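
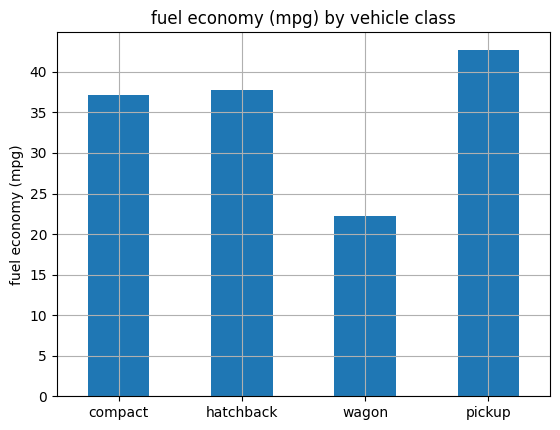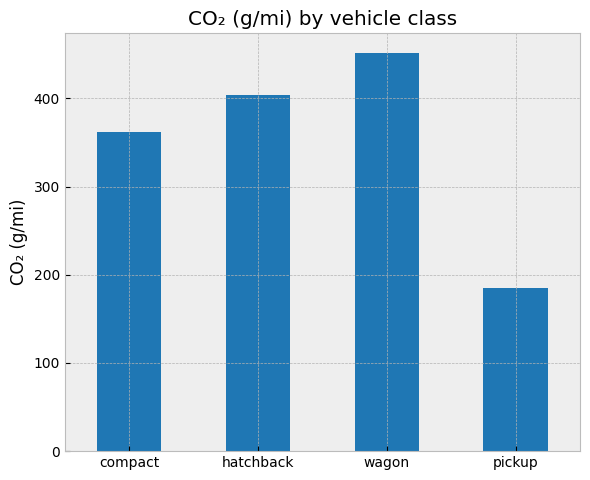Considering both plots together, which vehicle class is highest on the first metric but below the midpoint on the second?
pickup

Chart 2 median CO₂ (g/mi) ≈ 400; below-median vehicle classes: compact, pickup. Among those, pickup has the highest fuel economy (mpg) (≈ 45).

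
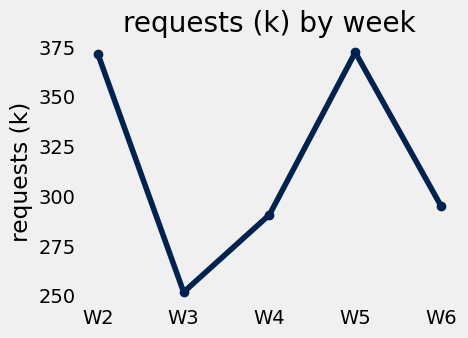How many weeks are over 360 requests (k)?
2

Above 360: W2, W5.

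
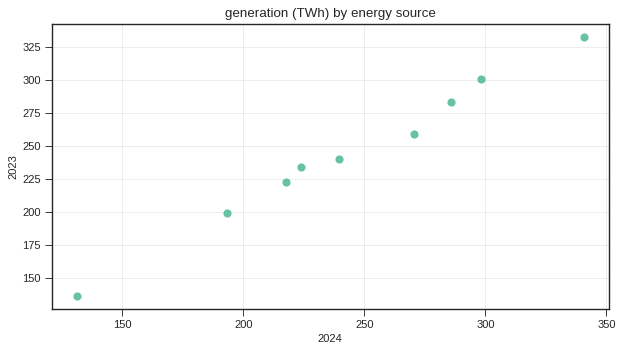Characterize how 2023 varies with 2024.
Points are positively correlated; strong (|r| ≈ 1.0).

positive, strong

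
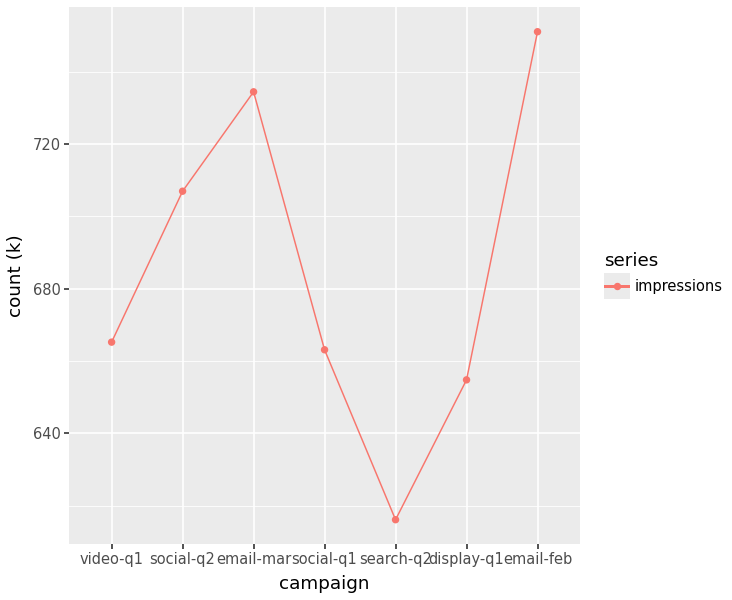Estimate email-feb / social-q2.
email-feb ≈ 760, social-q2 ≈ 700; 760/700 ≈ 1.09.

≈ 1.09×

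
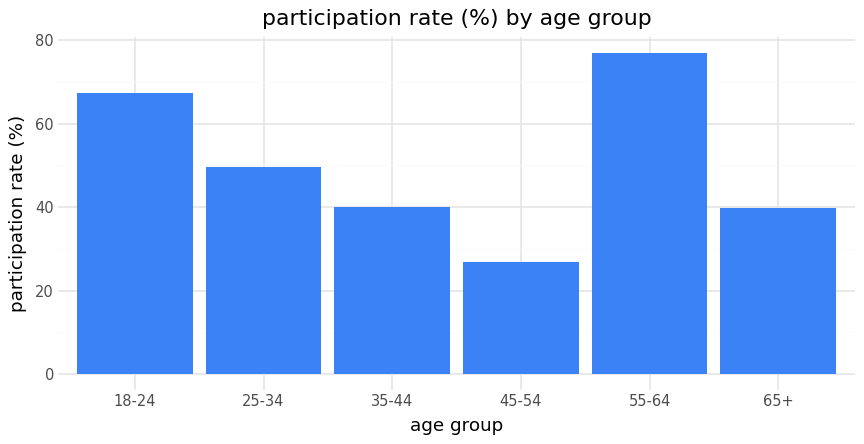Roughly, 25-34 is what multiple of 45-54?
25-34 ≈ 50, 45-54 ≈ 30; 50/30 ≈ 1.67.

≈ 1.67×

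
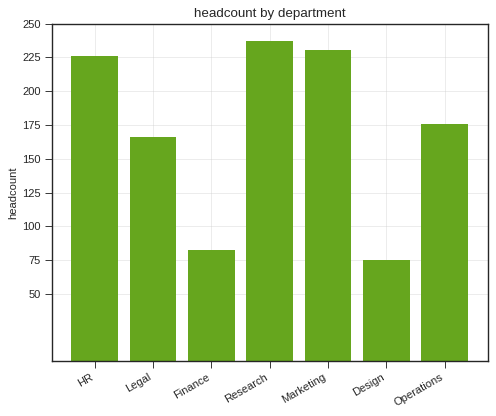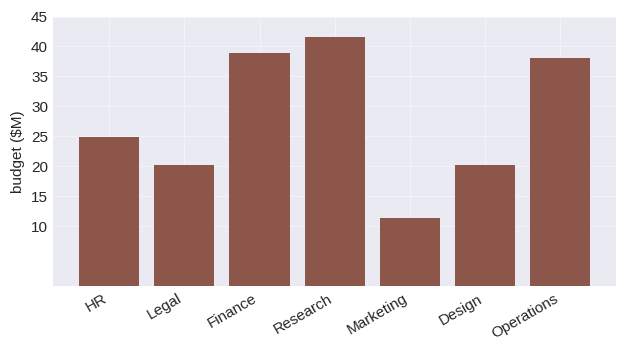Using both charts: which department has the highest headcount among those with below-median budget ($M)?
Chart 2 median budget ($M) ≈ 25; below-median departments: Legal, Marketing, Design. Among those, Marketing has the highest headcount (≈ 225).

Marketing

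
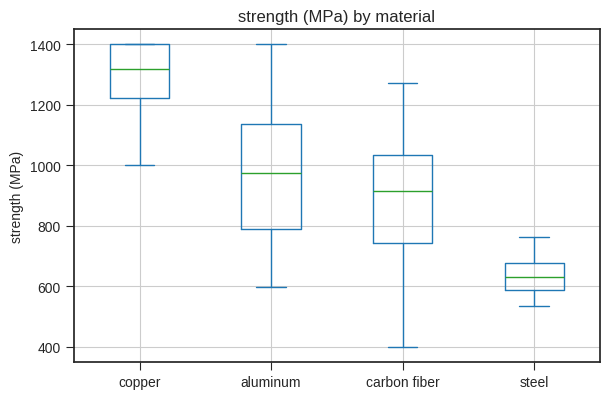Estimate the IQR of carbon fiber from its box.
Q3 ≈ 1000, Q1 ≈ 700; IQR ≈ 300.

≈ 300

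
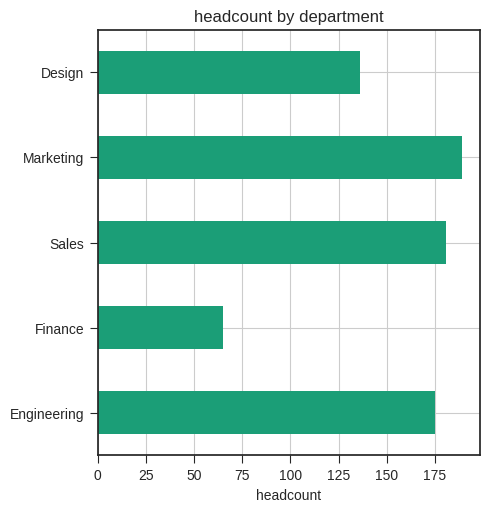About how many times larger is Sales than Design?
≈ 1.29×

Sales ≈ 180, Design ≈ 140; 180/140 ≈ 1.29.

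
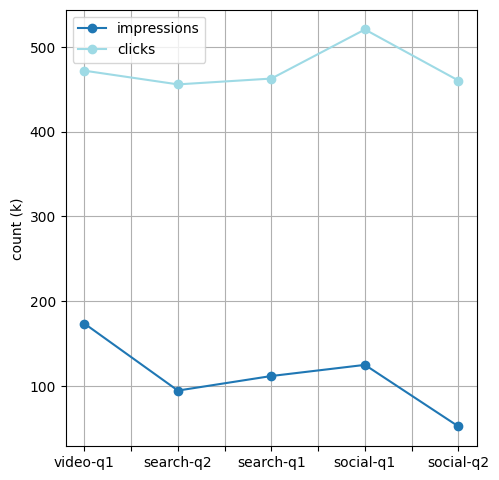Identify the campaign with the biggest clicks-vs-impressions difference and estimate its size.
social-q2, ≈ 400 k

social-q2: clicks ≈ 450, impressions ≈ 50 → gap ≈ 400. Next-largest (social-q1) is only ≈ 350.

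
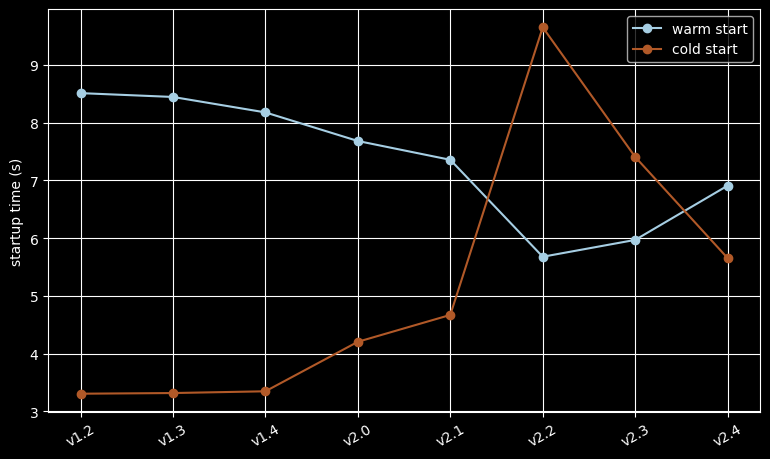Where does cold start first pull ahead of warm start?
v2.1: cold start ≈ 5 vs warm start ≈ 7 (not yet); v2.2: cold start ≈ 10 vs warm start ≈ 6 (first crossover).

v2.2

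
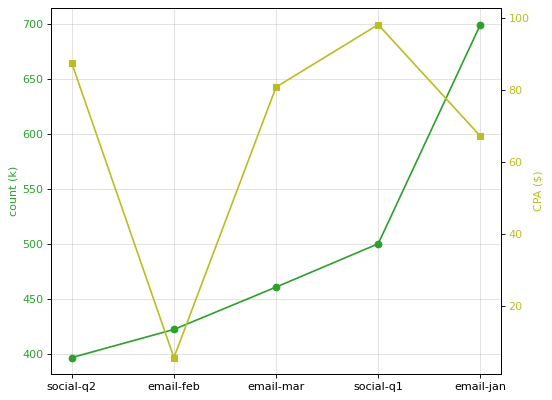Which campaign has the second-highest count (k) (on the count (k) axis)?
Top 3 (on the count (k) axis): email-jan ≈ 700, social-q1 ≈ 500, email-mar ≈ 450.

social-q1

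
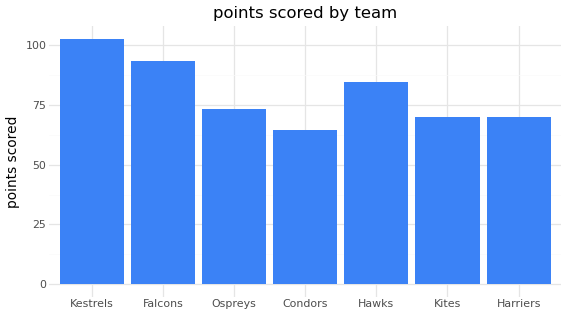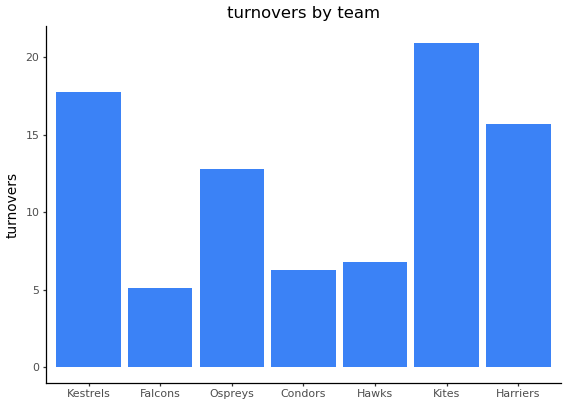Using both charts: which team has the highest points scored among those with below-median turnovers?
Chart 2 median turnovers ≈ 12; below-median teams: Falcons, Condors, Hawks. Among those, Falcons has the highest points scored (≈ 90).

Falcons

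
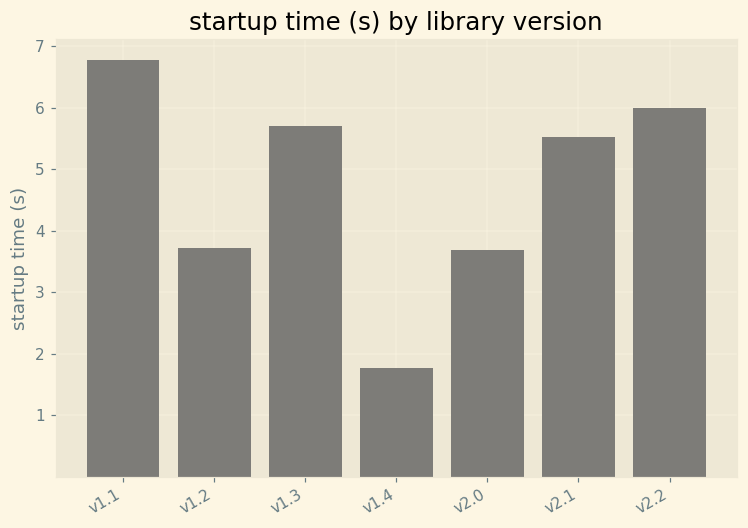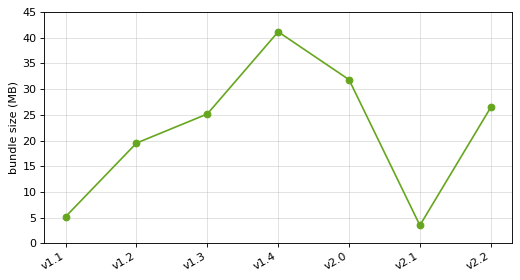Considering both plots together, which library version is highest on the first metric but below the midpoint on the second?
v1.1

Chart 2 median bundle size (MB) ≈ 25; below-median library versions: v1.1, v1.2, v2.1. Among those, v1.1 has the highest startup time (s) (≈ 7).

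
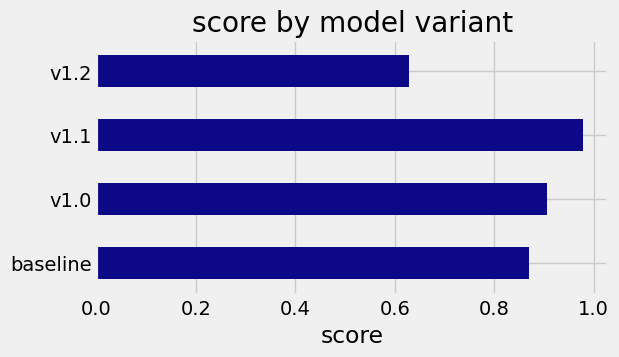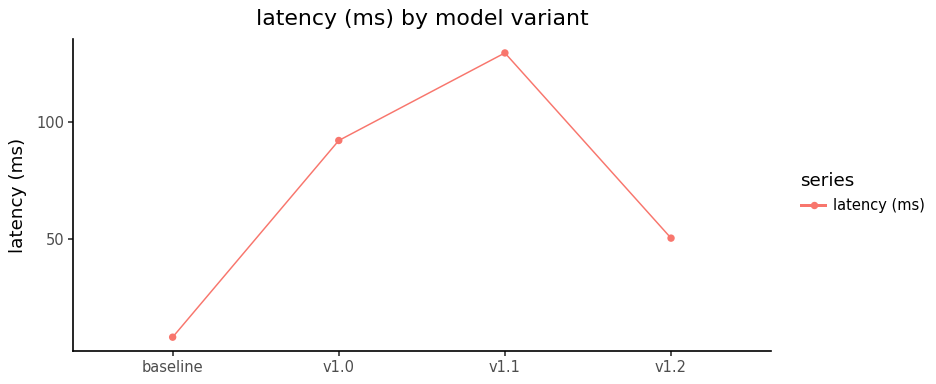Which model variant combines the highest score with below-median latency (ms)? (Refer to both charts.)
Chart 2 median latency (ms) ≈ 80; below-median model variants: baseline, v1.2. Among those, baseline has the highest score (≈ 0.9).

baseline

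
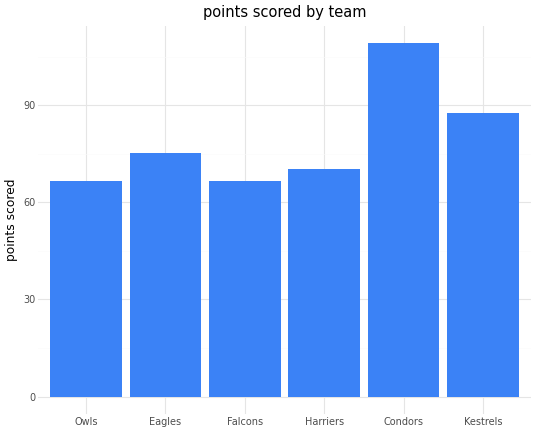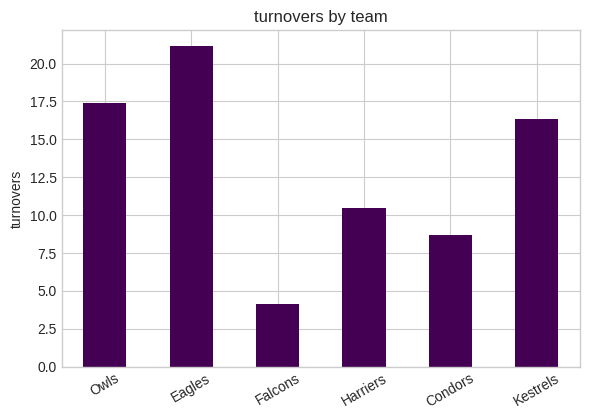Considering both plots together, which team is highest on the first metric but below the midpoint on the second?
Chart 2 median turnovers ≈ 14; below-median teams: Falcons, Harriers, Condors. Among those, Condors has the highest points scored (≈ 100).

Condors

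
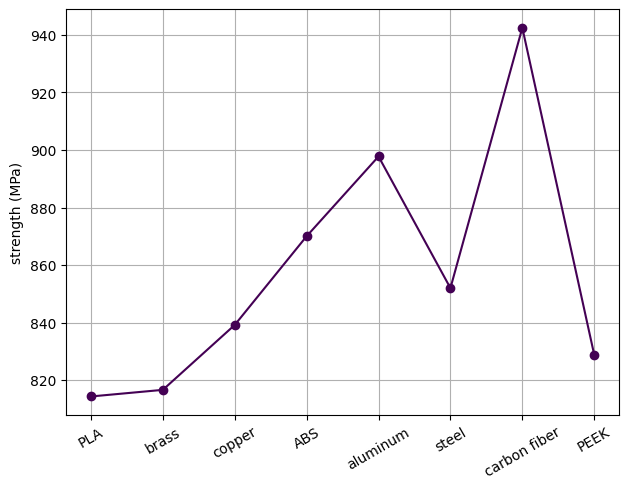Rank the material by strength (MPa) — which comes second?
aluminum

Top 3: carbon fiber ≈ 940, aluminum ≈ 900, ABS ≈ 880.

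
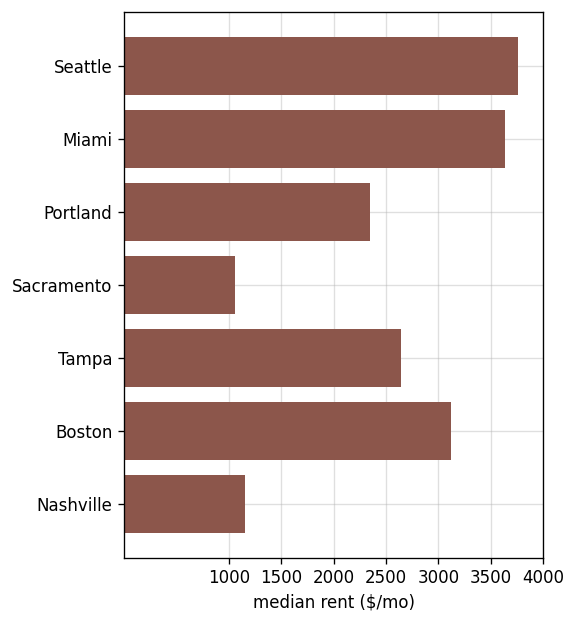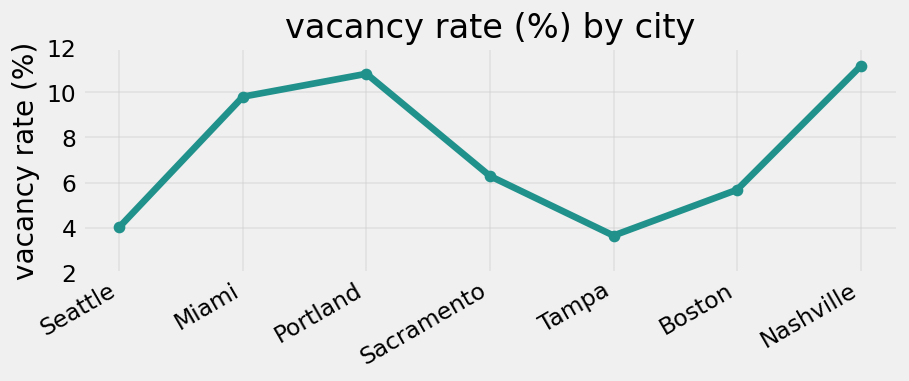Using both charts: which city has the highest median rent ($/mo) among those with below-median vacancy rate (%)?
Seattle

Chart 2 median vacancy rate (%) ≈ 6; below-median cities: Seattle, Tampa, Boston. Among those, Seattle has the highest median rent ($/mo) (≈ 4000).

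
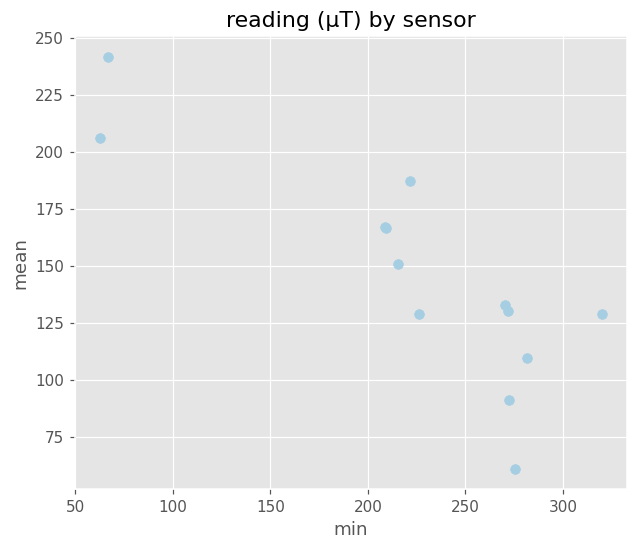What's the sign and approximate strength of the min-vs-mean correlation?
negative, strong

Points are negatively correlated; strong (|r| ≈ 0.8).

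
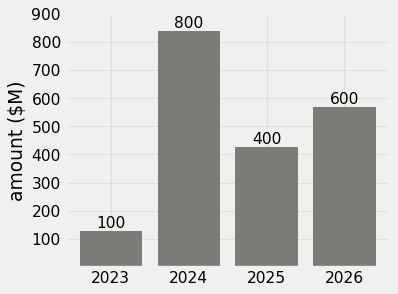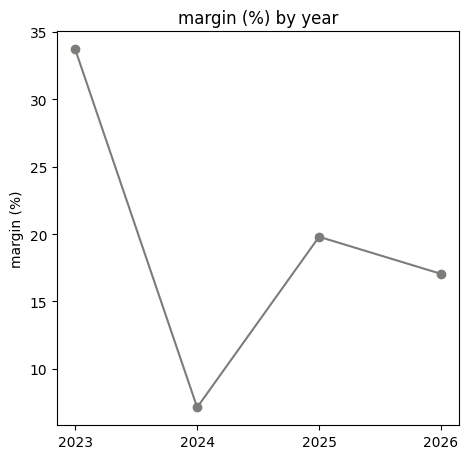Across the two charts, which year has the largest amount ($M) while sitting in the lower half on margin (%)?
2024

Chart 2 median margin (%) ≈ 20; below-median years: 2024, 2026. Among those, 2024 has the highest amount ($M) (≈ 800).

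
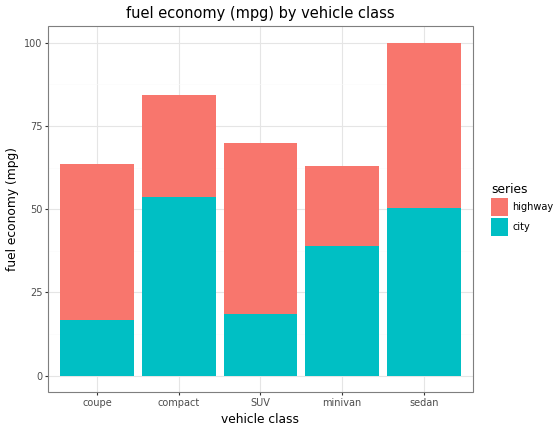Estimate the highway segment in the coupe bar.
highway top ≈ 60, bottom ≈ 20; segment ≈ 40.

≈ 40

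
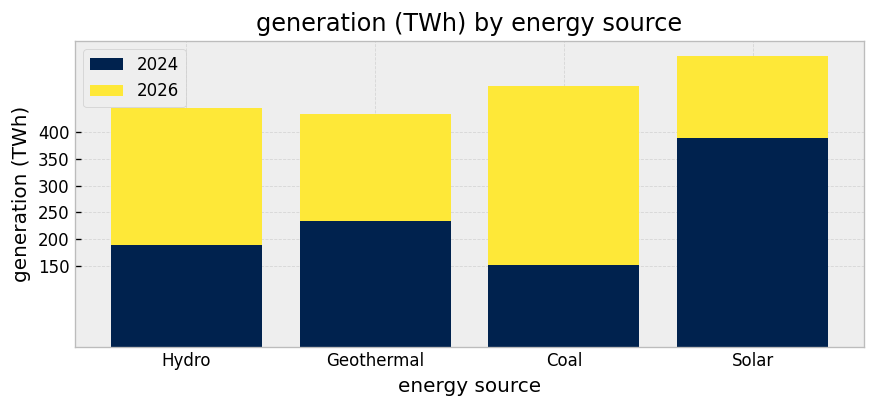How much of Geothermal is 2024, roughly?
2024 top ≈ 250, bottom ≈ 0; segment ≈ 250.

≈ 250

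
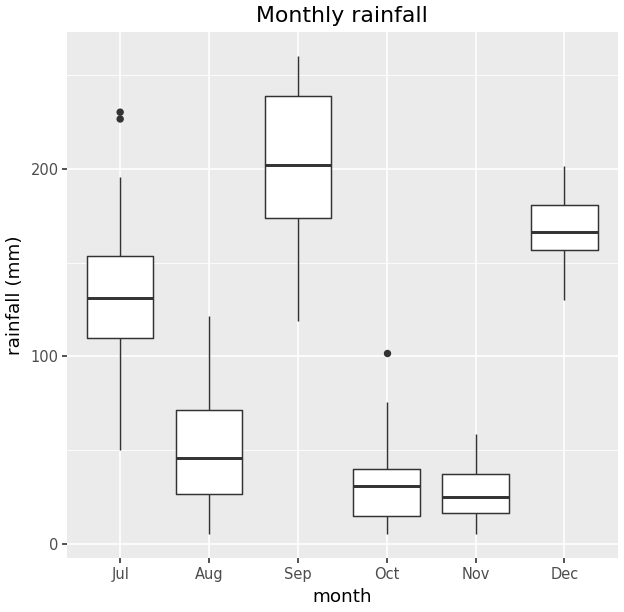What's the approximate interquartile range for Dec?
Q3 ≈ 180, Q1 ≈ 160; IQR ≈ 20.

≈ 20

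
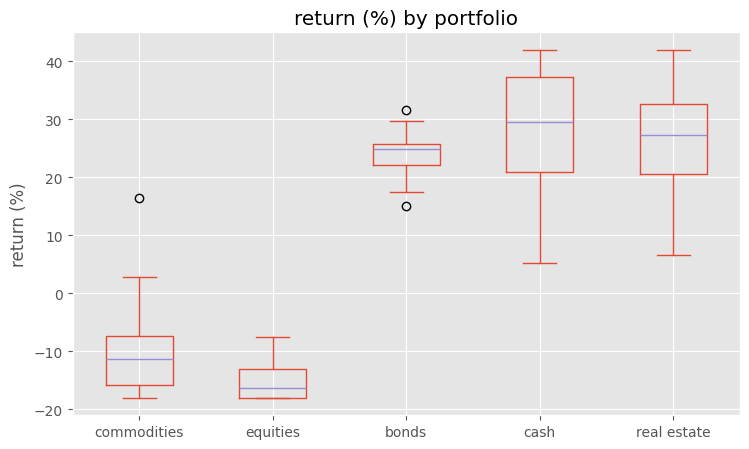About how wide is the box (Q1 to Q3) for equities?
Q3 ≈ -15, Q1 ≈ -20; IQR ≈ 5.

≈ 5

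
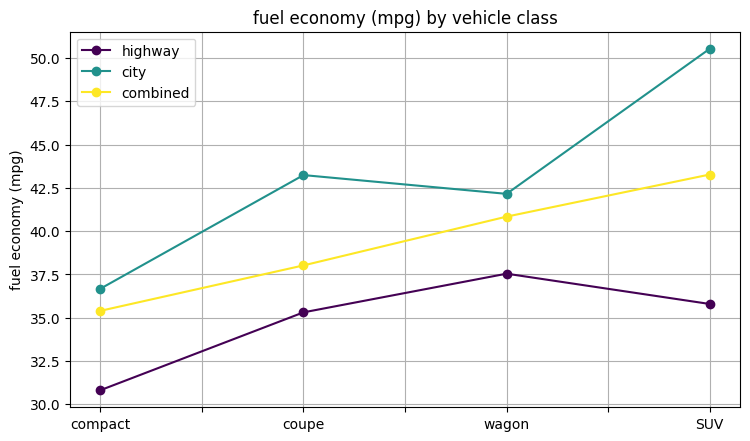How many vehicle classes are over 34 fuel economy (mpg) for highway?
3

Above 34: coupe, wagon, SUV.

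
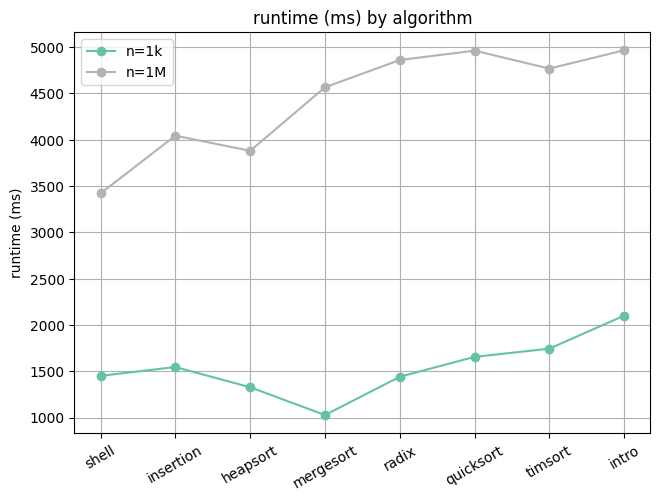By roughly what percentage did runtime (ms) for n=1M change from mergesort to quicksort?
mergesort ≈ 4500, quicksort ≈ 5000; (5000 − 4500) / 4500 ≈ +11.1%.

≈ +11.1%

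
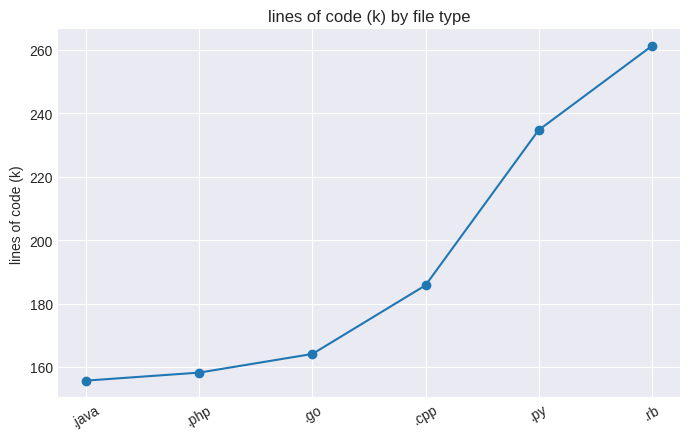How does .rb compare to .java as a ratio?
.rb ≈ 260, .java ≈ 160; 260/160 ≈ 1.62.

≈ 1.62×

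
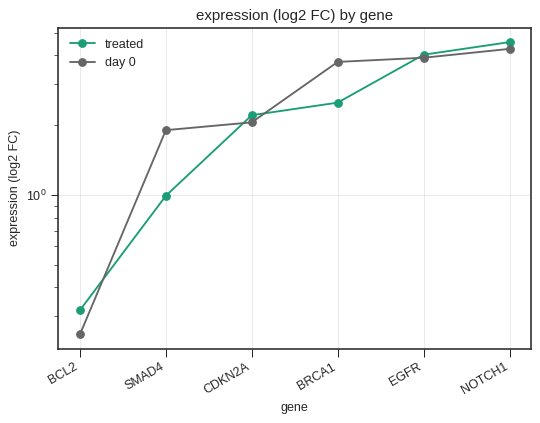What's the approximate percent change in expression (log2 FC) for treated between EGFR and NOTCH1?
≈ +12.5%

EGFR ≈ 4.0, NOTCH1 ≈ 4.5; (4.5 − 4.0) / 4.0 ≈ +12.5%.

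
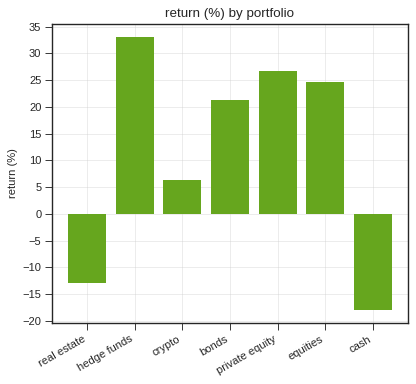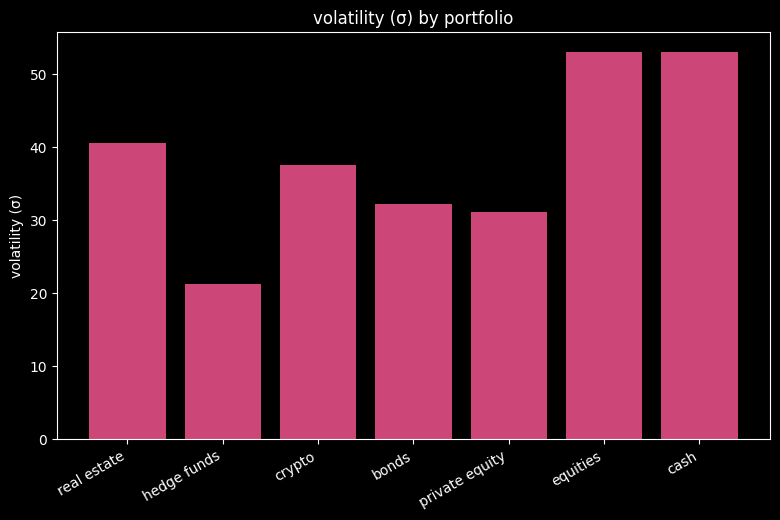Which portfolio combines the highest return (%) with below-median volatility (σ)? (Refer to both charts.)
Chart 2 median volatility (σ) ≈ 40; below-median portfolios: hedge funds, bonds, private equity. Among those, hedge funds has the highest return (%) (≈ 35).

hedge funds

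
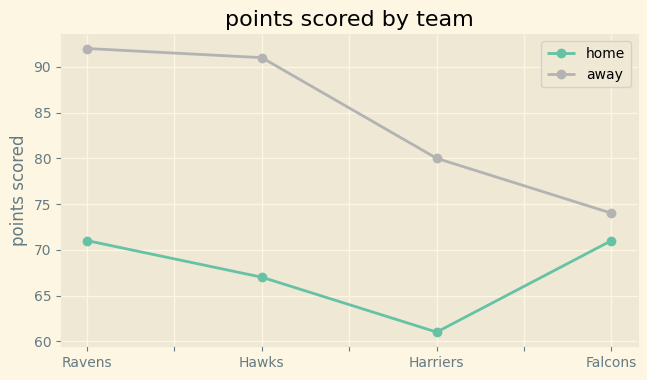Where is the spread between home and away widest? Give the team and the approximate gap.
Hawks: home ≈ 65, away ≈ 90 → gap ≈ 25. Next-largest (Ravens) is only ≈ 20.

Hawks, ≈ 25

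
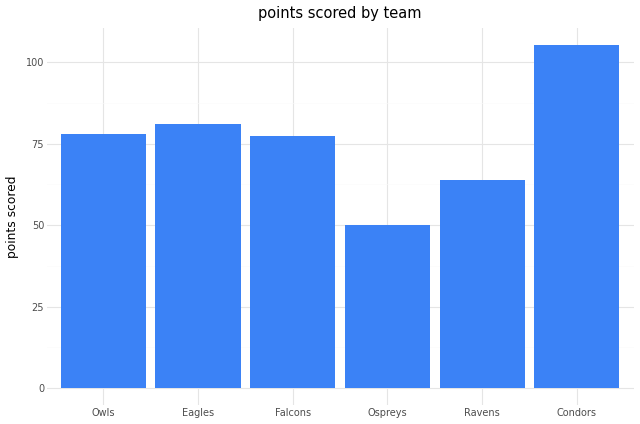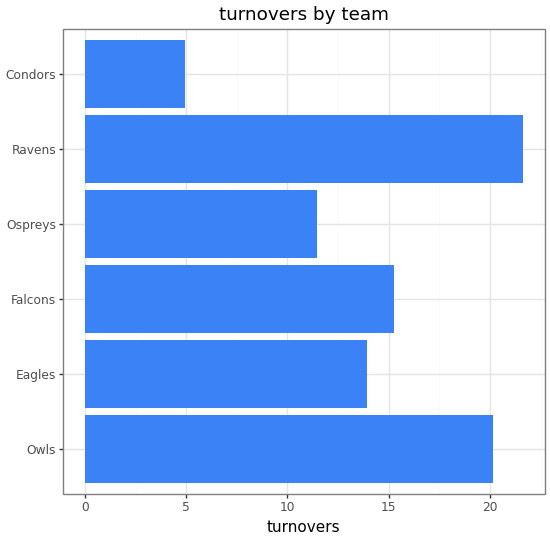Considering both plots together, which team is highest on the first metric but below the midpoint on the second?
Chart 2 median turnovers ≈ 14; below-median teams: Eagles, Ospreys, Condors. Among those, Condors has the highest points scored (≈ 110).

Condors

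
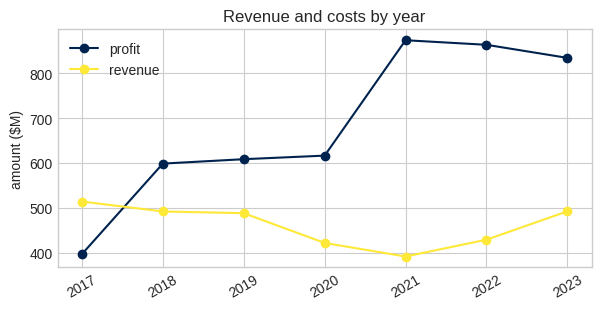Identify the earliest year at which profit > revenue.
2017: profit ≈ 400 vs revenue ≈ 500 (not yet); 2018: profit ≈ 600 vs revenue ≈ 500 (first crossover).

2018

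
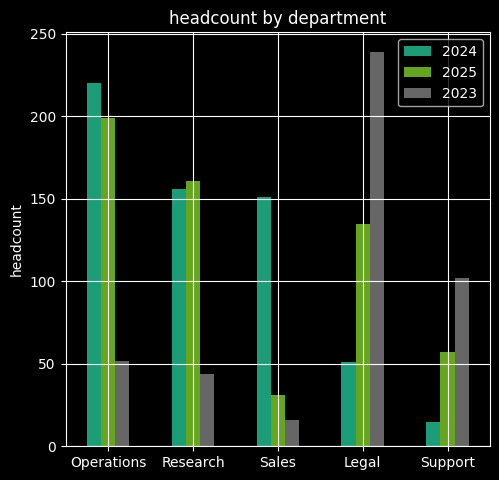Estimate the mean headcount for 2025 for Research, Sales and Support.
≈ 87

(160 + 40 + 60) / 3 ≈ 87.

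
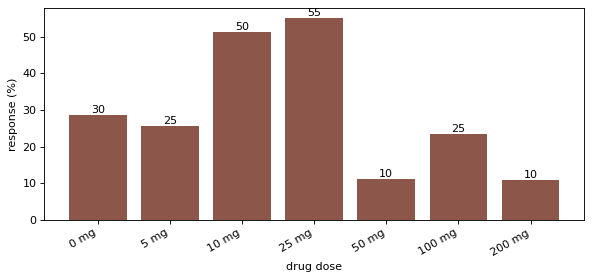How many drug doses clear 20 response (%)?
Above 20: 0 mg, 5 mg, 10 mg, 25 mg, 100 mg.

5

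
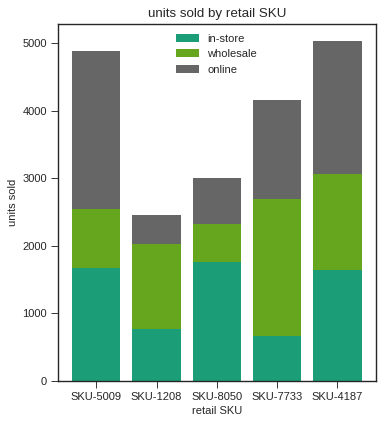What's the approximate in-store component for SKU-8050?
≈ 2000

in-store top ≈ 2000, bottom ≈ 0; segment ≈ 2000.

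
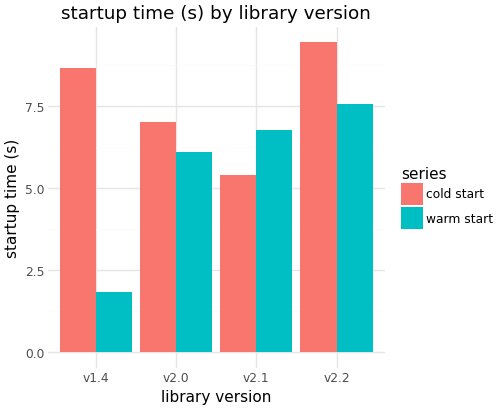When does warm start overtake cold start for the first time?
v2.1

v2.0: warm start ≈ 6 vs cold start ≈ 7 (not yet); v2.1: warm start ≈ 7 vs cold start ≈ 5 (first crossover).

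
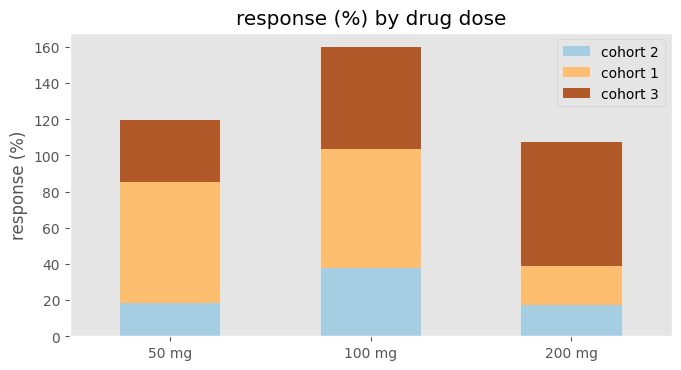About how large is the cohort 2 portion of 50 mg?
cohort 2 top ≈ 20, bottom ≈ 0; segment ≈ 20.

≈ 20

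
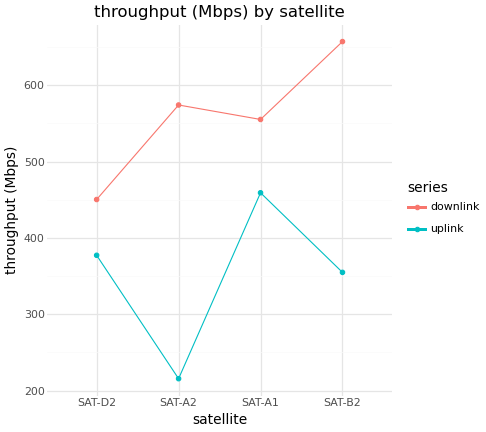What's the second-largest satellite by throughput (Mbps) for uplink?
SAT-D2

Top 3 for uplink: SAT-A1 ≈ 450, SAT-D2 ≈ 400, SAT-B2 ≈ 350.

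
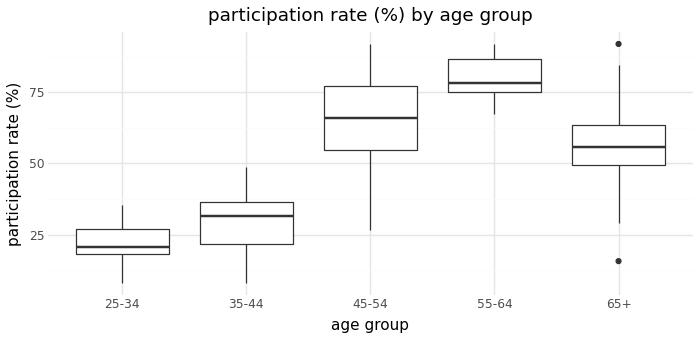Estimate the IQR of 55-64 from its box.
≈ 10

Q3 ≈ 85, Q1 ≈ 75; IQR ≈ 10.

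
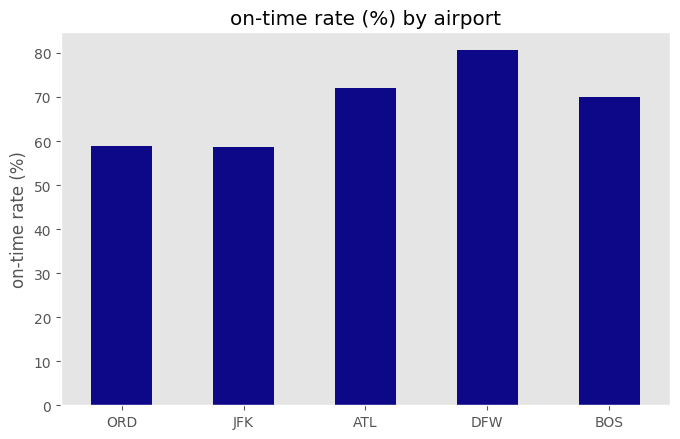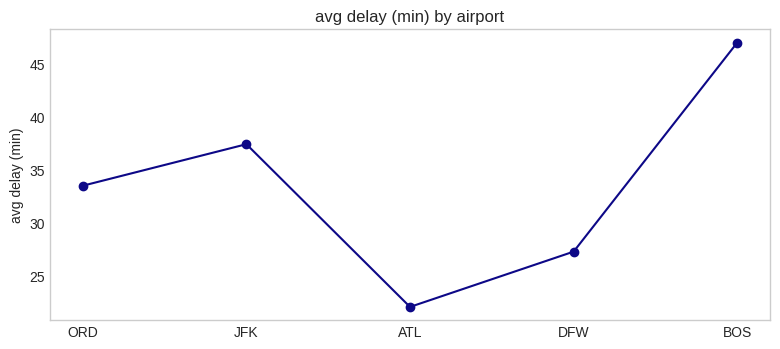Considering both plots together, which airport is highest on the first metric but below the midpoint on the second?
Chart 2 median avg delay (min) ≈ 35; below-median airports: ATL, DFW. Among those, DFW has the highest on-time rate (%) (≈ 80).

DFW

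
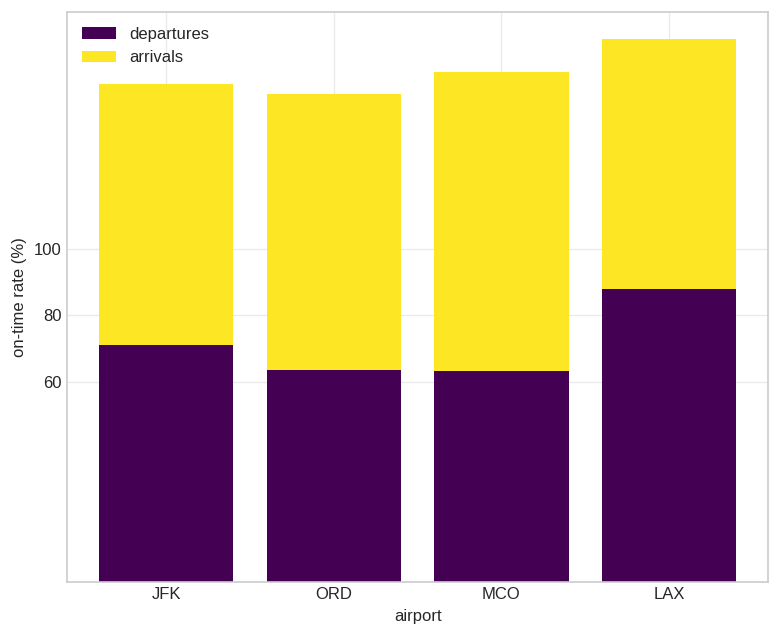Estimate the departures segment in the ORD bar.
≈ 60

departures top ≈ 60, bottom ≈ 0; segment ≈ 60.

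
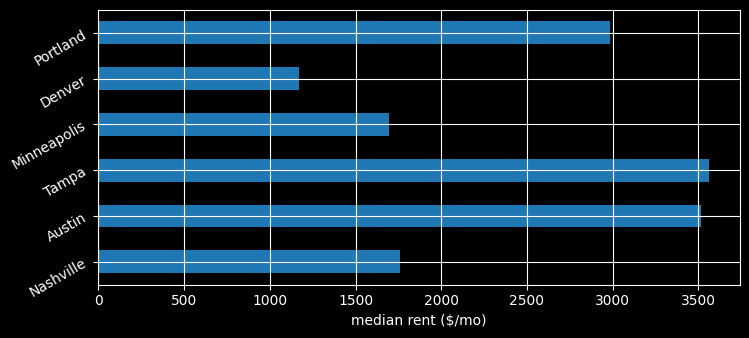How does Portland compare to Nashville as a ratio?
Portland ≈ 3000, Nashville ≈ 2000; 3000/2000 ≈ 1.5.

≈ 1.5×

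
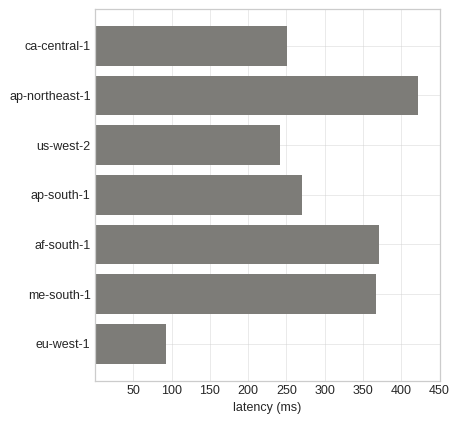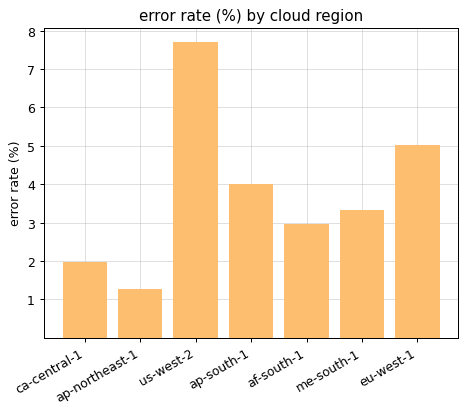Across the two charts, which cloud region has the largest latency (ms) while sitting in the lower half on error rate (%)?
ap-northeast-1

Chart 2 median error rate (%) ≈ 3; below-median cloud regions: ca-central-1, ap-northeast-1, af-south-1. Among those, ap-northeast-1 has the highest latency (ms) (≈ 400).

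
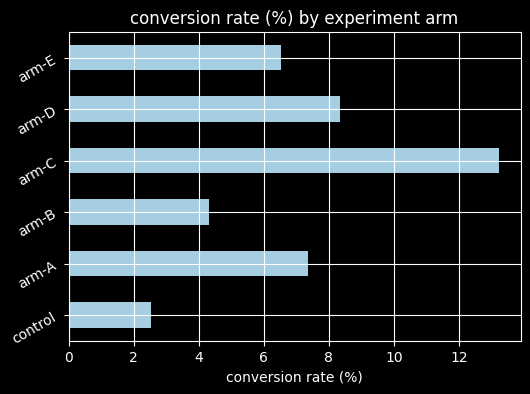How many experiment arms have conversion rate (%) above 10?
1

Above 10: arm-C.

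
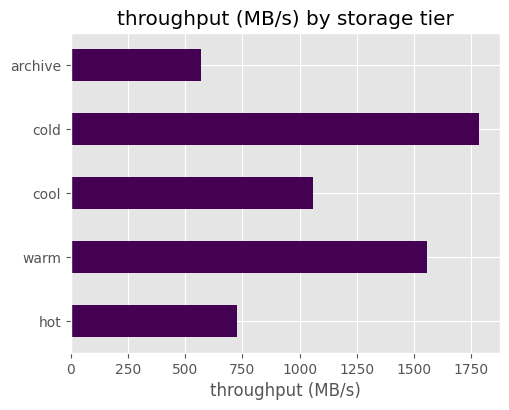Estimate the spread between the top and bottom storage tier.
≈ 1200

Max cold ≈ 1800, min archive ≈ 600; range ≈ 1200.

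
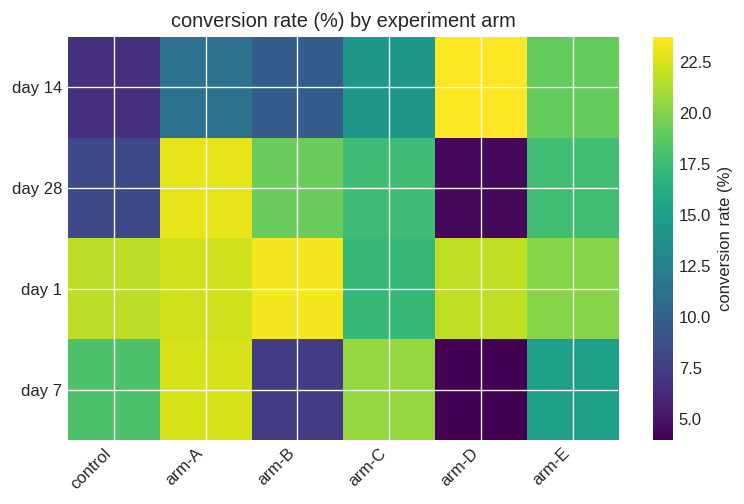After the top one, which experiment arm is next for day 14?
Top 3 for day 14: arm-D ≈ 24, arm-E ≈ 20, arm-C ≈ 14.

arm-E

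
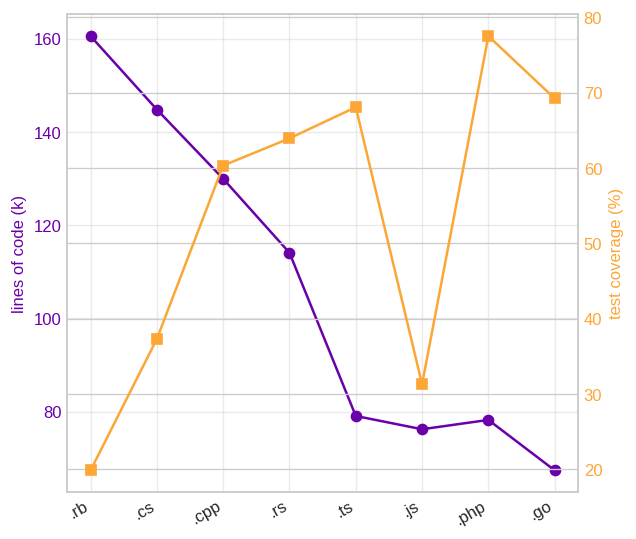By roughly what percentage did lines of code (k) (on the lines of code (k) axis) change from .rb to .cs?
≈ -12.5%

.rb ≈ 160, .cs ≈ 140; (140 − 160) / 160 ≈ -12.5%.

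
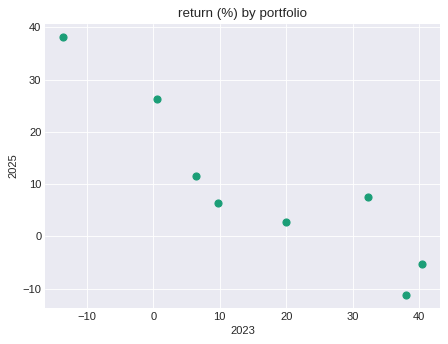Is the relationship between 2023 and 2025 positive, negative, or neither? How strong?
Points are negatively correlated; strong (|r| ≈ 0.9).

negative, strong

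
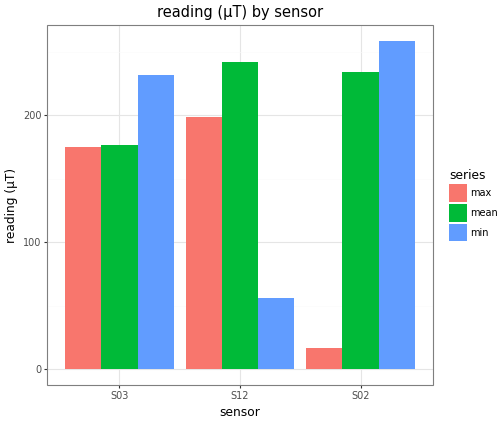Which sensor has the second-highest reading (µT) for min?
S03

Top 3 for min: S02 ≈ 250, S03 ≈ 225, S12 ≈ 50.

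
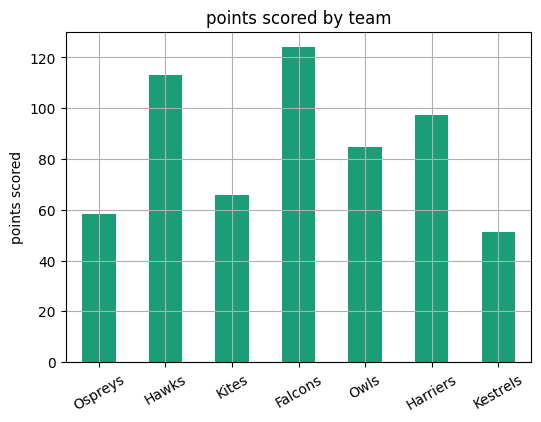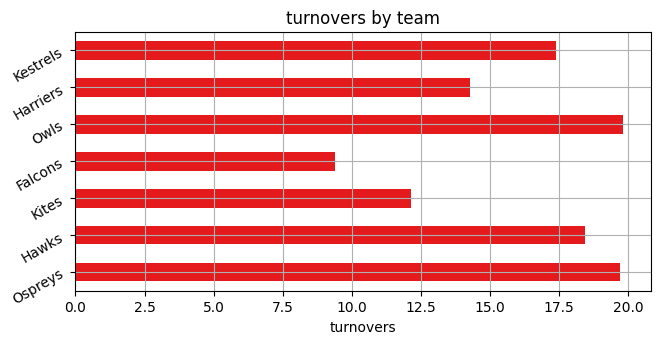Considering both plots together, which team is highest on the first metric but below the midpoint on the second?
Chart 2 median turnovers ≈ 18; below-median teams: Kites, Falcons, Harriers. Among those, Falcons has the highest points scored (≈ 120).

Falcons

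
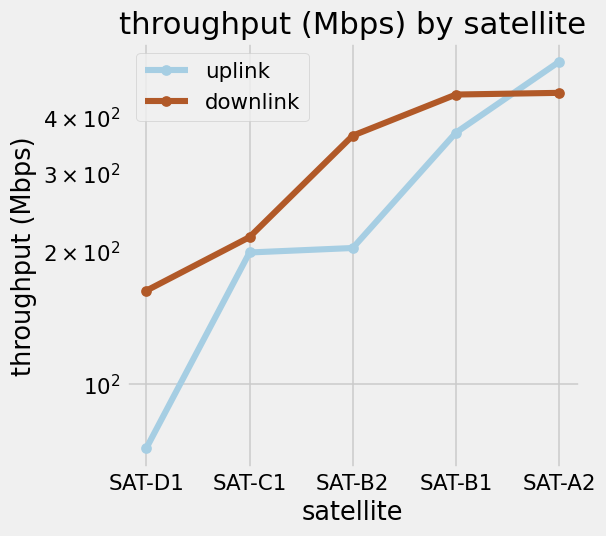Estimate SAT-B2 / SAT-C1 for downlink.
≈ 1.75×

SAT-B2 ≈ 350, SAT-C1 ≈ 200; 350/200 ≈ 1.75.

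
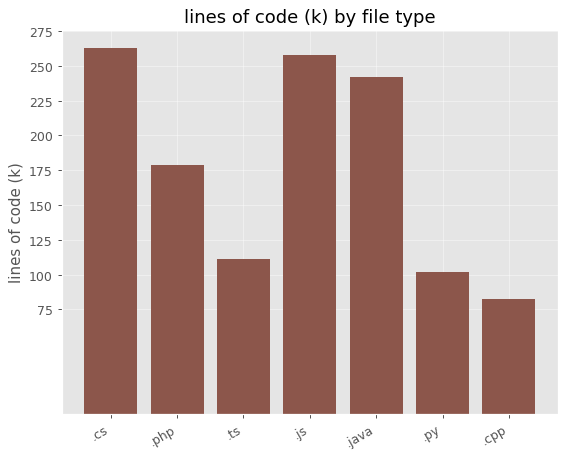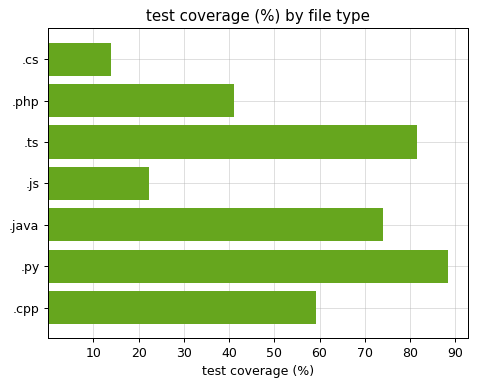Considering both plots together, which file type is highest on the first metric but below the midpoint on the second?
Chart 2 median test coverage (%) ≈ 60; below-median file types: .cs, .php, .js. Among those, .cs has the highest lines of code (k) (≈ 275).

.cs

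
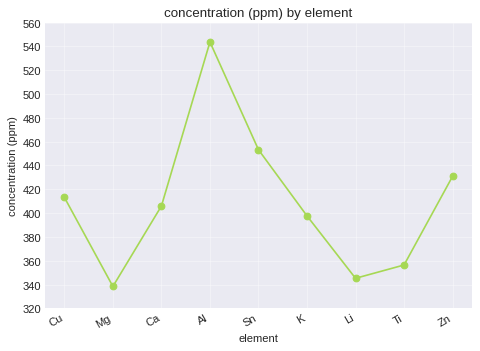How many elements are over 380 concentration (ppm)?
6

Above 380: Cu, Ca, Al, Sn, K, Zn.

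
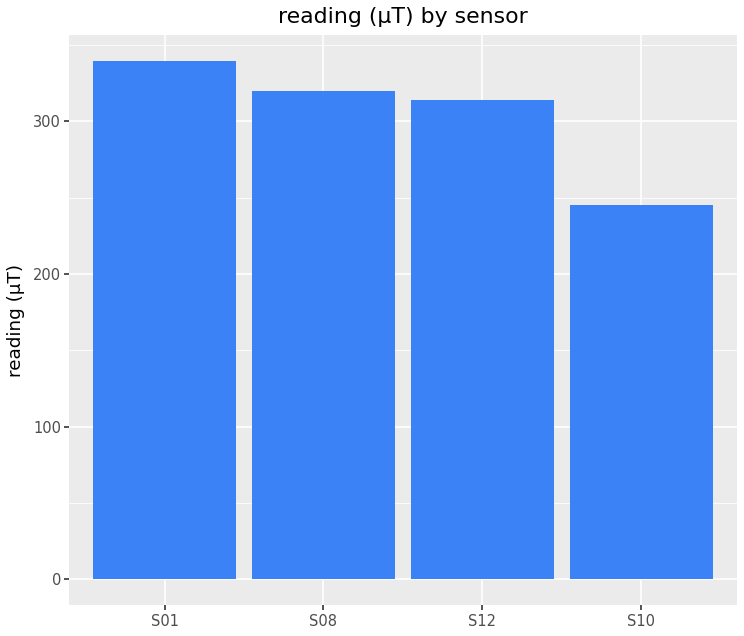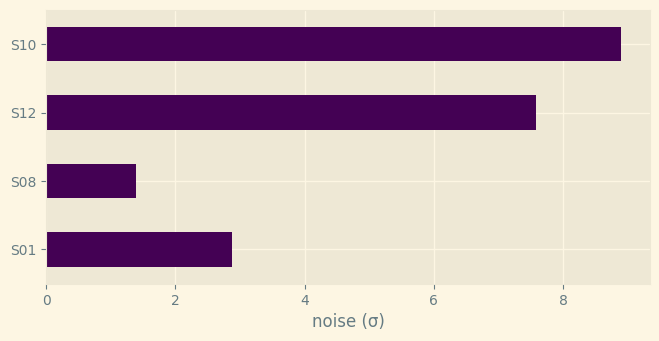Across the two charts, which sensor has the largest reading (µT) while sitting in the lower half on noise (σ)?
Chart 2 median noise (σ) ≈ 5; below-median sensors: S01, S08. Among those, S01 has the highest reading (µT) (≈ 350).

S01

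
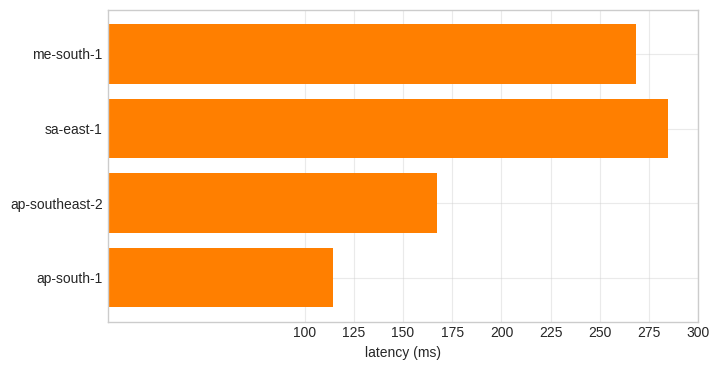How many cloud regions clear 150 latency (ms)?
Above 150: me-south-1, sa-east-1, ap-southeast-2.

3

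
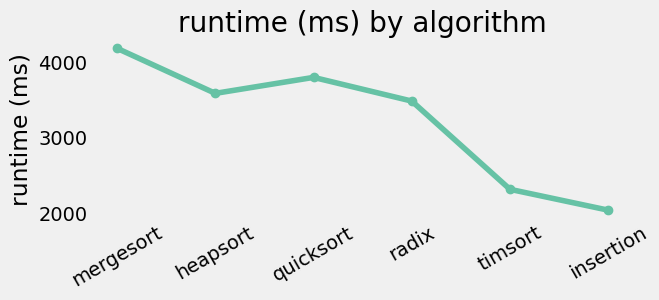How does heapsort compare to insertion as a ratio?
≈ 1.8×

heapsort ≈ 3600, insertion ≈ 2000; 3600/2000 ≈ 1.8.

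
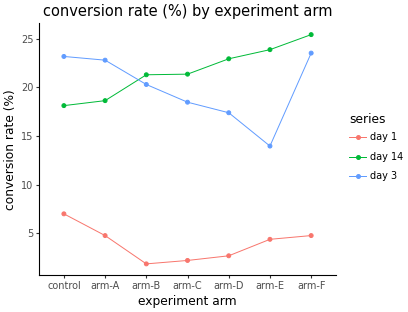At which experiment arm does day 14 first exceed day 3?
arm-B

arm-A: day 14 ≈ 18 vs day 3 ≈ 22 (not yet); arm-B: day 14 ≈ 22 vs day 3 ≈ 20 (first crossover).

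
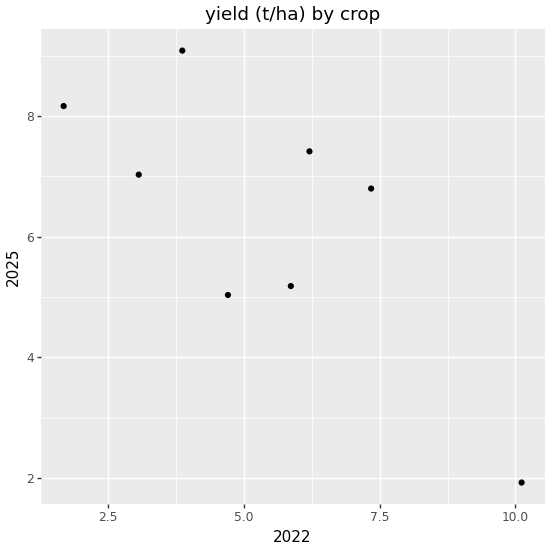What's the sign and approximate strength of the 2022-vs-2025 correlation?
negative, strong

Points are negatively correlated; strong (|r| ≈ 0.8).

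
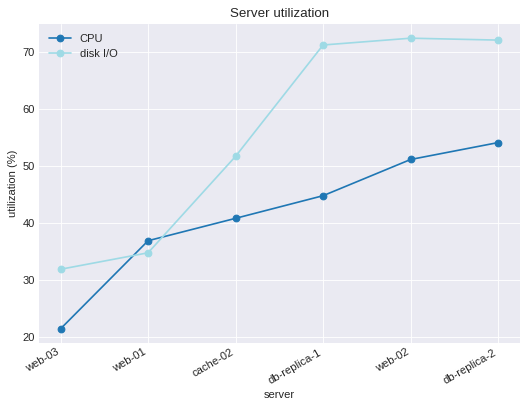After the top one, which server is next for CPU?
Top 3 for CPU: db-replica-2 ≈ 55, web-02 ≈ 50, db-replica-1 ≈ 45.

web-02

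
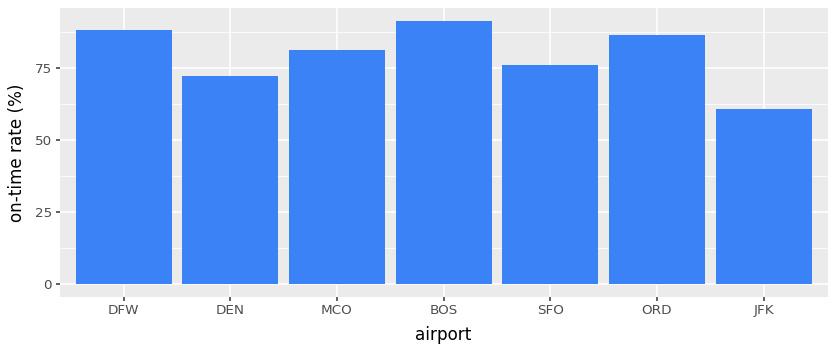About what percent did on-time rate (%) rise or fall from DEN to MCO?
DEN ≈ 70, MCO ≈ 80; (80 − 70) / 70 ≈ +14.3%.

≈ +14.3%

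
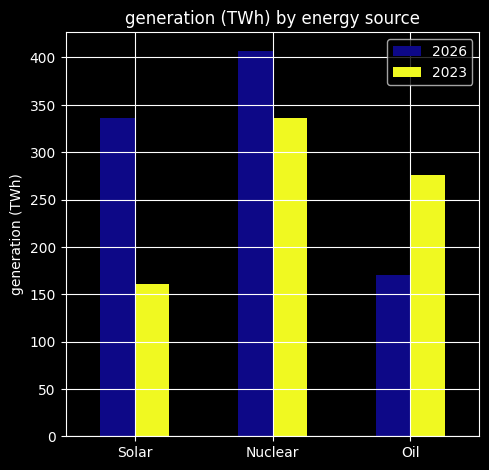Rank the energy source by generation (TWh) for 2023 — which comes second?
Oil

Top 3 for 2023: Nuclear ≈ 350, Oil ≈ 300, Solar ≈ 150.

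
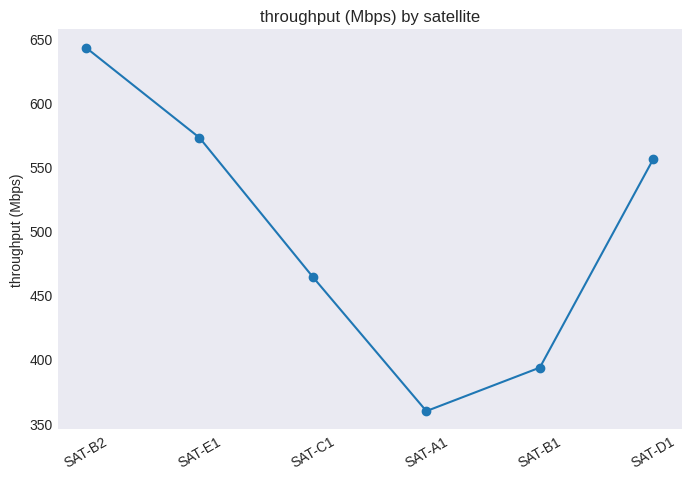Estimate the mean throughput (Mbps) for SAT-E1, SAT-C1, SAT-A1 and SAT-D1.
≈ 488

(575 + 475 + 350 + 550) / 4 ≈ 488.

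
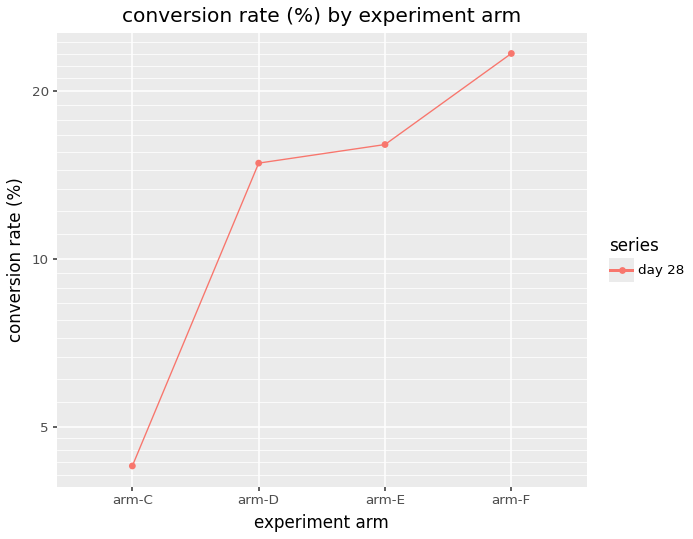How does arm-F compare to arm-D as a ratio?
arm-F ≈ 24, arm-D ≈ 14; 24/14 ≈ 1.71.

≈ 1.71×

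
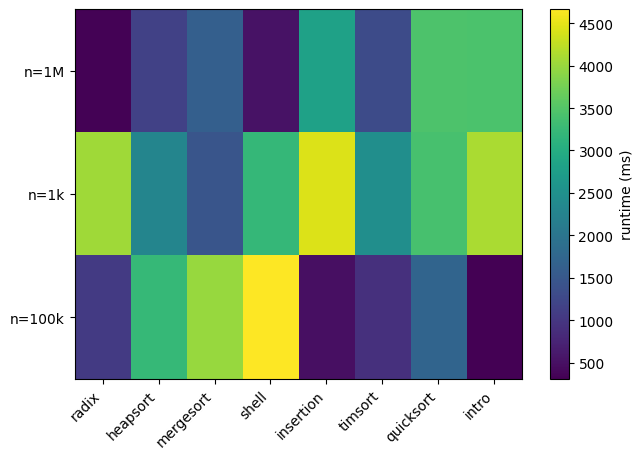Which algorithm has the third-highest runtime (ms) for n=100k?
heapsort

Top 4 for n=100k: shell ≈ 4500, mergesort ≈ 4000, heapsort ≈ 3000, quicksort ≈ 1500.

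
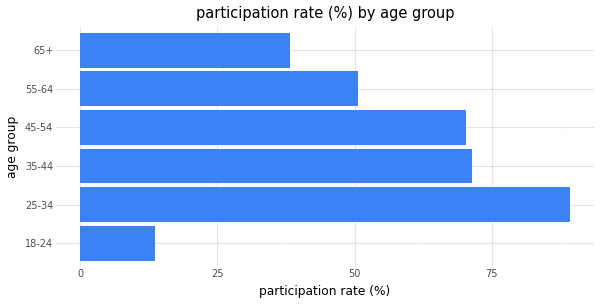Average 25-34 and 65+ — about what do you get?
≈ 65

(90 + 40) / 2 ≈ 65.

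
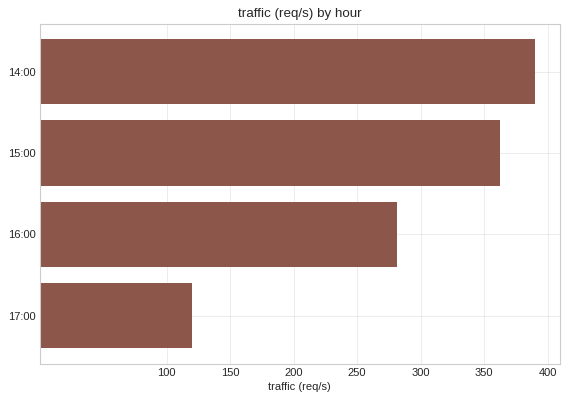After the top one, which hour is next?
Top 3: 14:00 ≈ 400, 15:00 ≈ 350, 16:00 ≈ 300.

15:00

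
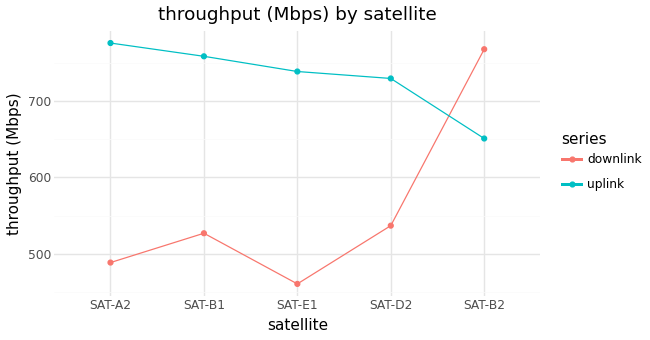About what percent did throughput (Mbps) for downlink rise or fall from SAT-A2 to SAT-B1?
≈ +10%

SAT-A2 ≈ 500, SAT-B1 ≈ 550; (550 − 500) / 500 ≈ +10%.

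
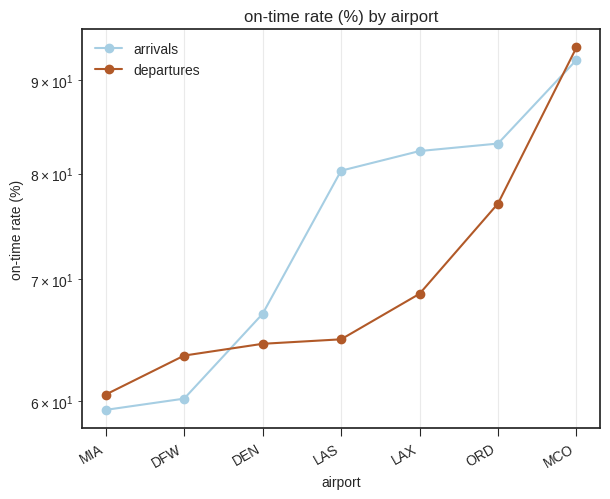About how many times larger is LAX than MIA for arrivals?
LAX ≈ 80, MIA ≈ 60; 80/60 ≈ 1.33.

≈ 1.33×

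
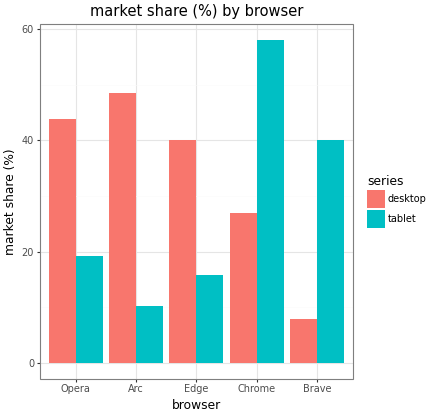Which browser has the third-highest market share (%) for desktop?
Edge

Top 4 for desktop: Arc ≈ 50, Opera ≈ 45, Edge ≈ 40, Chrome ≈ 25.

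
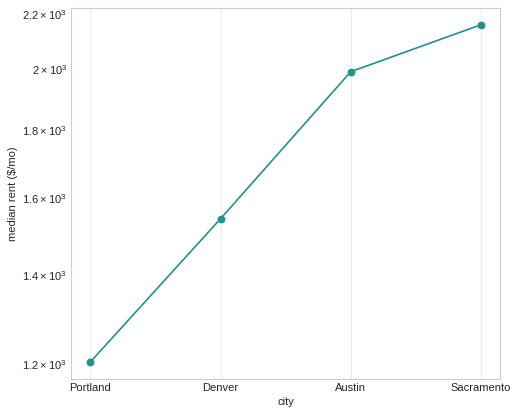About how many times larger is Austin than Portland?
≈ 1.67×

Austin ≈ 2000, Portland ≈ 1200; 2000/1200 ≈ 1.67.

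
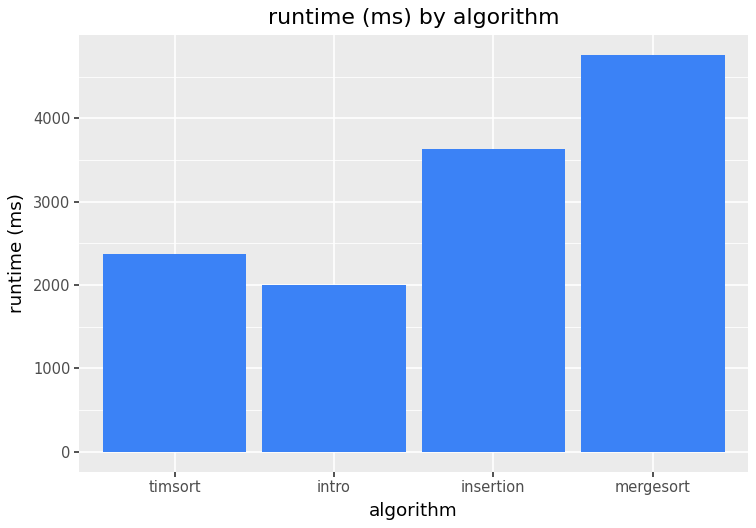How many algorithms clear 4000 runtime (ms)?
1

Above 4000: mergesort.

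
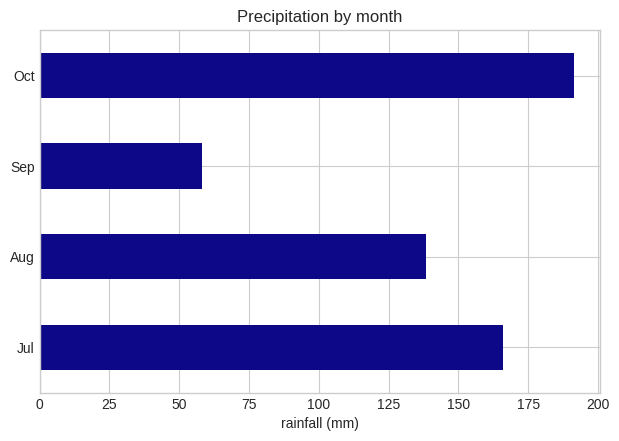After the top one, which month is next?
Jul

Top 3: Oct ≈ 200, Jul ≈ 160, Aug ≈ 140.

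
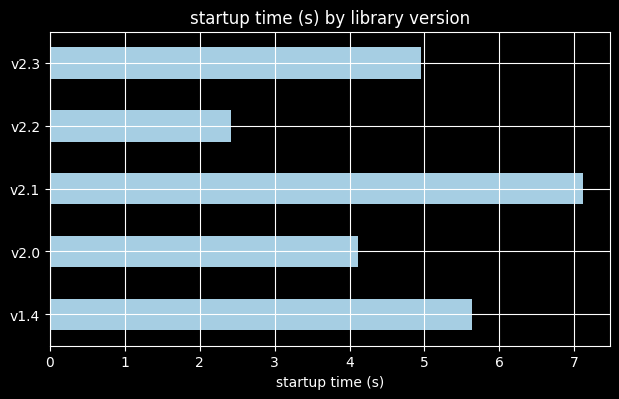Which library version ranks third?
Top 4: v2.1 ≈ 7, v1.4 ≈ 6, v2.3 ≈ 5, v2.0 ≈ 4.

v2.3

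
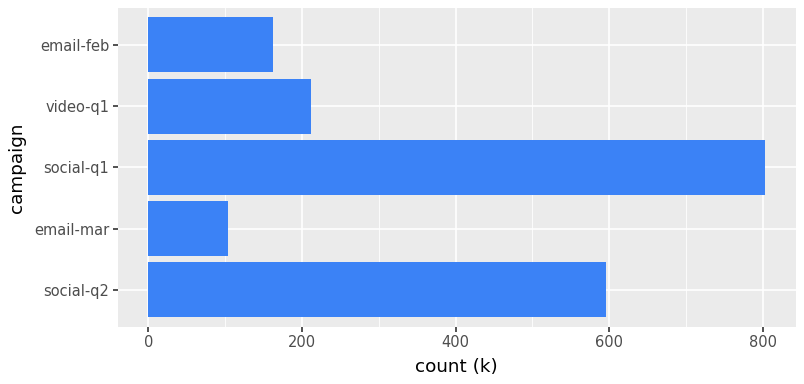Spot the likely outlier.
social-q1

social-q1 ≈ 800; the rest sit between ≈ 100 and ≈ 600.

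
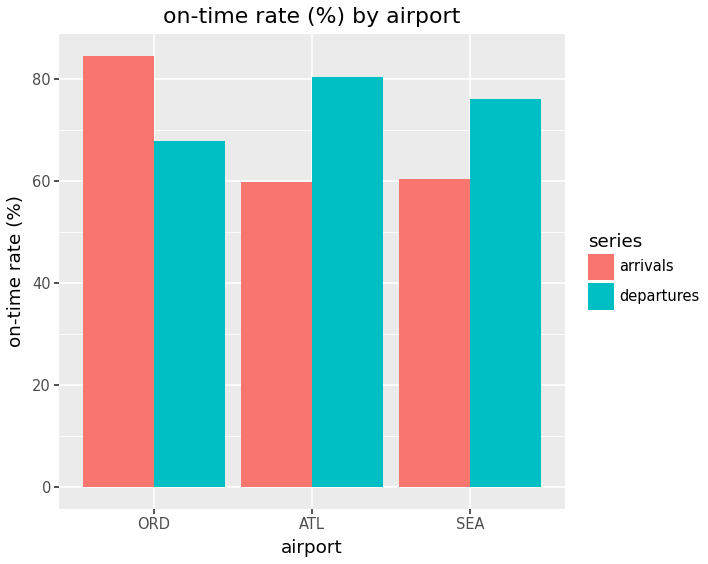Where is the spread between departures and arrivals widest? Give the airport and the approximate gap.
ATL, ≈ 20 %

ATL: departures ≈ 80, arrivals ≈ 60 → gap ≈ 20. Next-largest (ORD) is only ≈ 10.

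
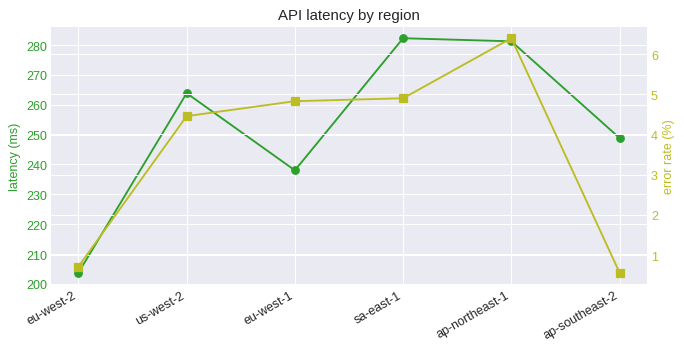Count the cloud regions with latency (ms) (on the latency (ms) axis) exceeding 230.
5

Above 230: us-west-2, eu-west-1, sa-east-1, ap-northeast-1, ap-southeast-2.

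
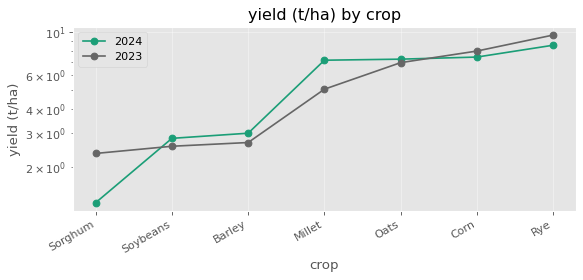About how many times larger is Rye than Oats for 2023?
Rye ≈ 10, Oats ≈ 7; 10/7 ≈ 1.43.

≈ 1.43×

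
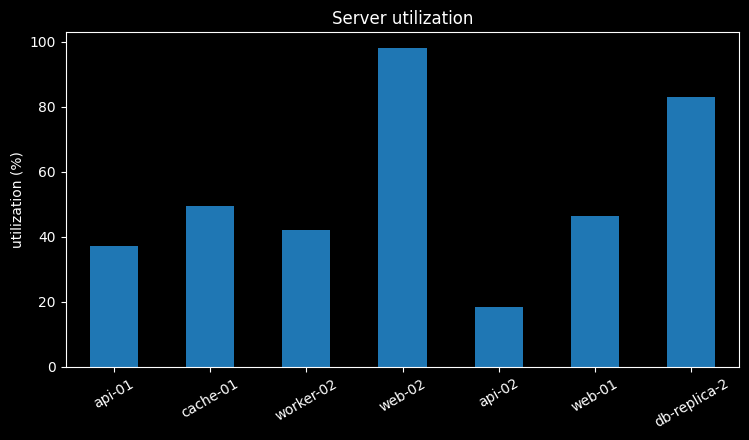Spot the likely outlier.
web-02

web-02 ≈ 100; the rest sit between ≈ 20 and ≈ 80.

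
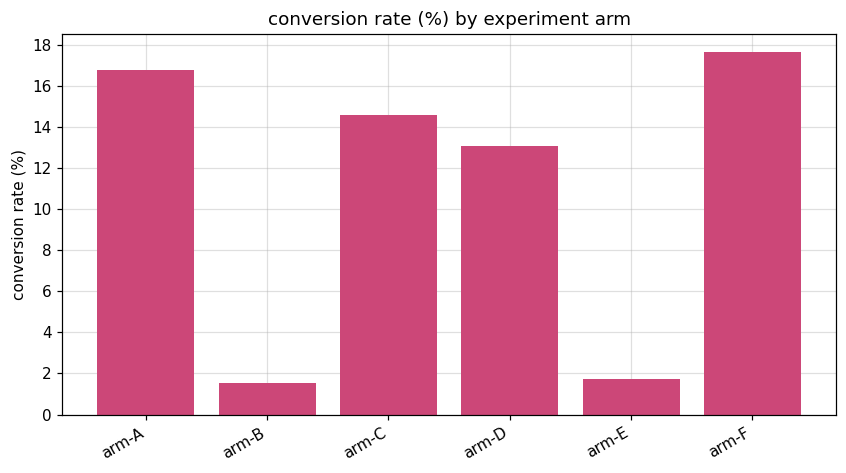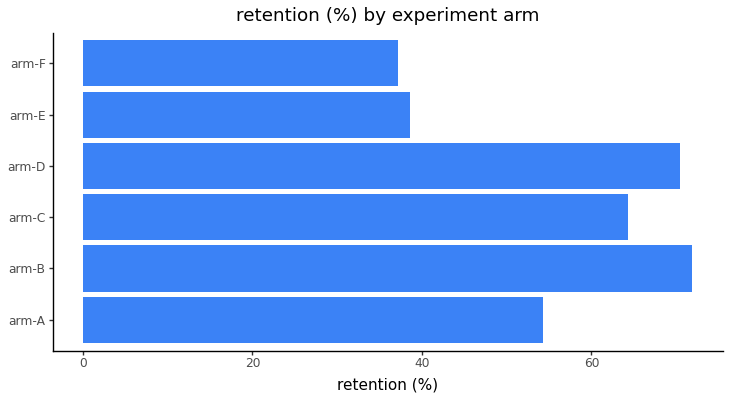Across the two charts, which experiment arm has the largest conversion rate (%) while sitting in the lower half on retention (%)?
arm-F

Chart 2 median retention (%) ≈ 60; below-median experiment arms: arm-A, arm-E, arm-F. Among those, arm-F has the highest conversion rate (%) (≈ 18).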